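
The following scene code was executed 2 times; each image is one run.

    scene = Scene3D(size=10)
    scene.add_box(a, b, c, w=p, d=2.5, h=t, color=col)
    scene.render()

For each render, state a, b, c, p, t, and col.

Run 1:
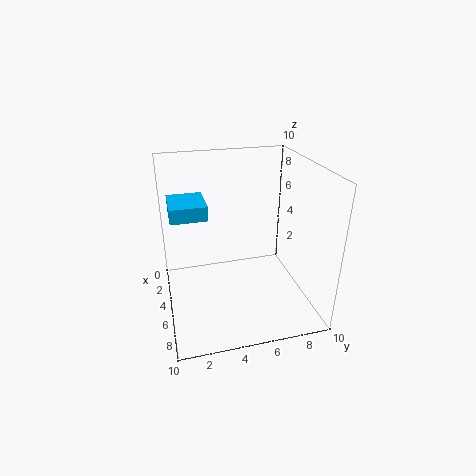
a = 2, b = 0.5, c = 6.5, p = 3, t = 1, col = 'deepskyblue'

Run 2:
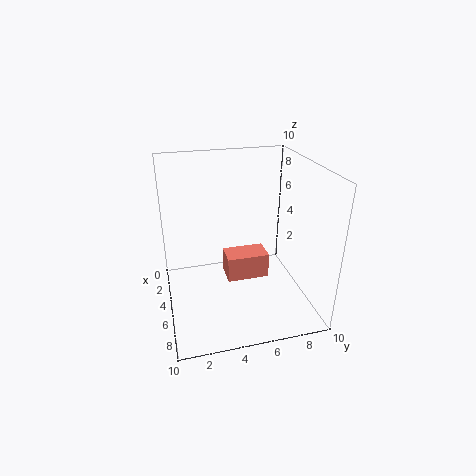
a = 7, b = 3.5, c = 4, p = 1.5, t = 1.5, col = 'salmon'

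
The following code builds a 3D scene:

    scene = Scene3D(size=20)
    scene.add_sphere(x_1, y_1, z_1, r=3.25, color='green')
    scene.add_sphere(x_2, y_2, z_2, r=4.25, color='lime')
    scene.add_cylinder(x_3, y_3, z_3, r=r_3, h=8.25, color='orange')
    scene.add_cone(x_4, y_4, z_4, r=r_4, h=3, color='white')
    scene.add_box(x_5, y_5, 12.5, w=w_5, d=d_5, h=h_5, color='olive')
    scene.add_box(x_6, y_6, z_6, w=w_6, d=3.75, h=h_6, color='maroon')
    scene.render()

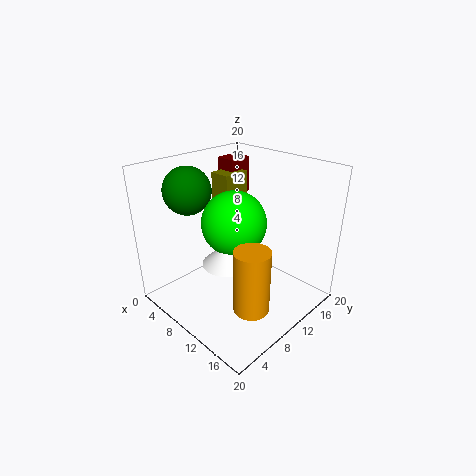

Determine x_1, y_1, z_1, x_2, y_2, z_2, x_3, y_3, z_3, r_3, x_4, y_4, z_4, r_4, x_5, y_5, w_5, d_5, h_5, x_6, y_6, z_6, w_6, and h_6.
x_1 = 4.5
y_1 = 6
z_1 = 16.5
x_2 = 10.75
y_2 = 8.5
z_2 = 13
x_3 = 16.5
y_3 = 5.75
z_3 = 4
r_3 = 2.25
x_4 = 11.5
y_4 = 6.5
z_4 = 8.25
r_4 = 3.25
x_5 = 2.25
y_5 = 12.25
w_5 = 3.25
d_5 = 4.25
h_5 = 4.75
x_6 = 1.5
y_6 = 14.25
z_6 = 13.5
w_6 = 3
h_6 = 5.5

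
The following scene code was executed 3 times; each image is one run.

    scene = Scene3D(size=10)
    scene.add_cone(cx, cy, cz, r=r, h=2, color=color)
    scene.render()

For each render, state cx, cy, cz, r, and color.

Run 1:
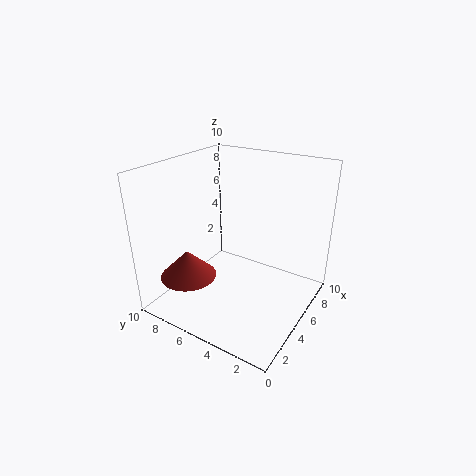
cx = 3
cy = 8
cz = 2
r = 2
color = 'brown'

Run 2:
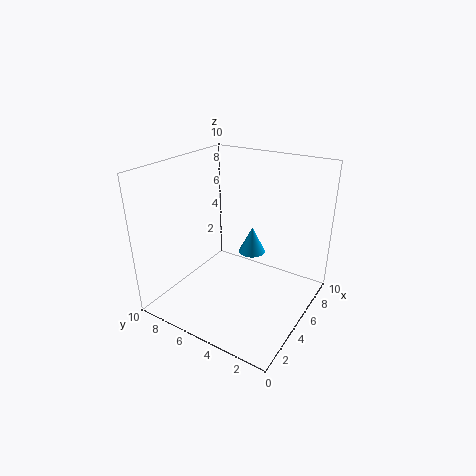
cx = 7
cy = 5
cz = 3
r = 1
color = 'deepskyblue'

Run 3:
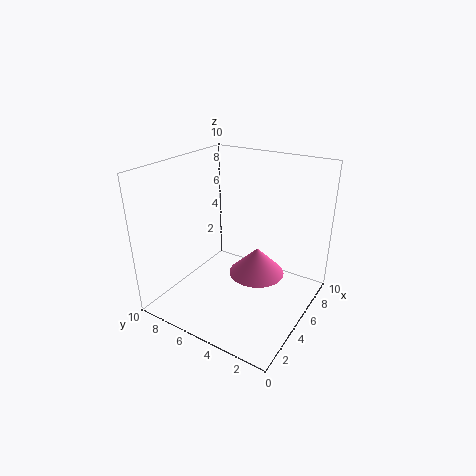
cx = 6
cy = 4
cz = 2
r = 2
color = 'hotpink'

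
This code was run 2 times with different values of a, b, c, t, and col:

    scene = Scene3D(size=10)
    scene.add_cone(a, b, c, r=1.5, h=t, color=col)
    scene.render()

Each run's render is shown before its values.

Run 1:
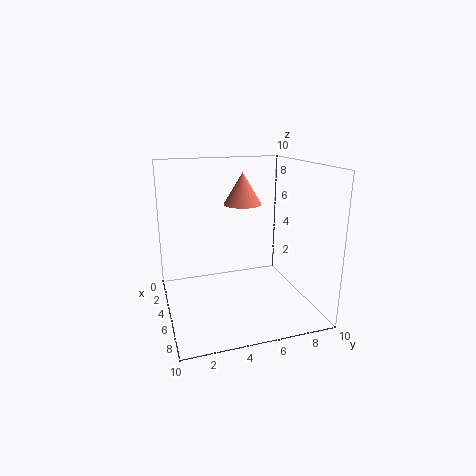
a = 1.5, b = 6.5, c = 6.5, t = 2.5, col = 'salmon'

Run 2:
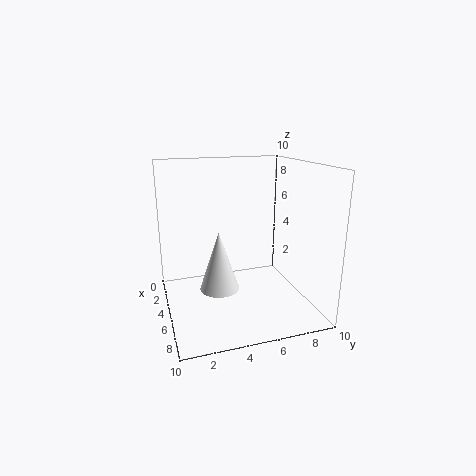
a = 3.5, b = 4, c = 0.5, t = 4.5, col = 'white'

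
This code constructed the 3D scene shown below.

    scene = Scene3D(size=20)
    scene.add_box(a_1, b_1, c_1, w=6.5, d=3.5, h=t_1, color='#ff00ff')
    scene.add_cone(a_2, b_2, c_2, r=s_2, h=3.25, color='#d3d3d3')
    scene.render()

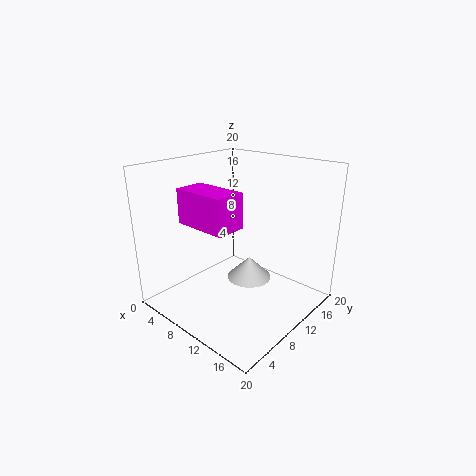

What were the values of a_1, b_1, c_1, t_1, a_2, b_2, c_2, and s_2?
a_1 = 9.25
b_1 = 0.75
c_1 = 14.75
t_1 = 4
a_2 = 10.25
b_2 = 12.25
c_2 = 3
s_2 = 3.25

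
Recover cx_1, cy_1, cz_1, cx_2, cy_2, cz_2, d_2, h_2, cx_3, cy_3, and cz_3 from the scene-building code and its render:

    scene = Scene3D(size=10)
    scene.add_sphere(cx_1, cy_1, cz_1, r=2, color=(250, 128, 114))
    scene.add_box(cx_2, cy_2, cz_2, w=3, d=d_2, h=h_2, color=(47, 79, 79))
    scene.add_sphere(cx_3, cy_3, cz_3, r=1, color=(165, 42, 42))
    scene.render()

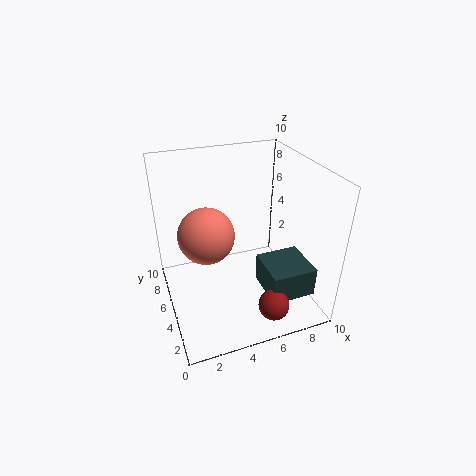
cx_1 = 3, cy_1 = 6, cz_1 = 5, cx_2 = 6, cy_2 = 1, cz_2 = 2, d_2 = 3, h_2 = 2, cx_3 = 6, cy_3 = 1, cz_3 = 2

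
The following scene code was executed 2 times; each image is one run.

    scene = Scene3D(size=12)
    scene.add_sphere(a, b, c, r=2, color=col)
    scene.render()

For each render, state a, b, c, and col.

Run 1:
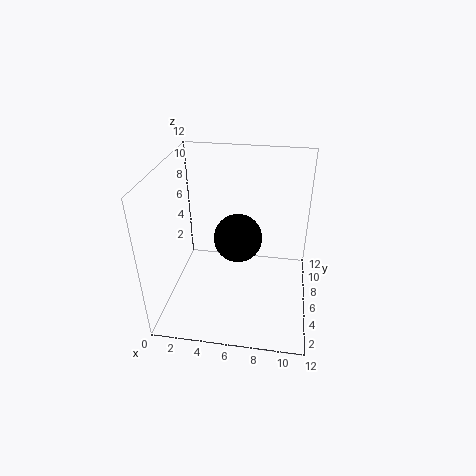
a = 6
b = 6
c = 6
col = 'black'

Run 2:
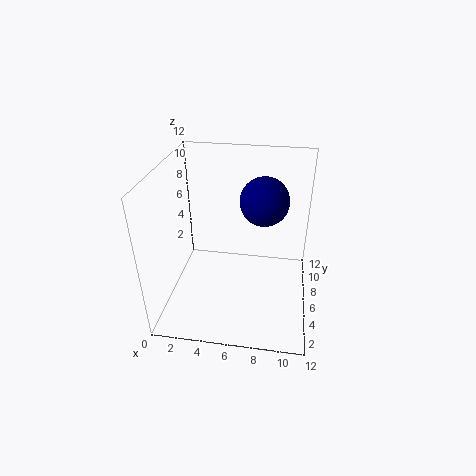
a = 8
b = 7
c = 9
col = 'navy'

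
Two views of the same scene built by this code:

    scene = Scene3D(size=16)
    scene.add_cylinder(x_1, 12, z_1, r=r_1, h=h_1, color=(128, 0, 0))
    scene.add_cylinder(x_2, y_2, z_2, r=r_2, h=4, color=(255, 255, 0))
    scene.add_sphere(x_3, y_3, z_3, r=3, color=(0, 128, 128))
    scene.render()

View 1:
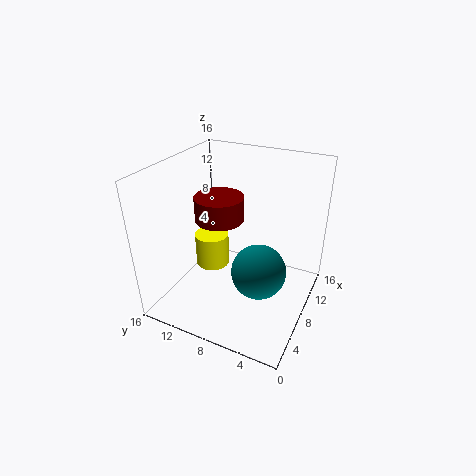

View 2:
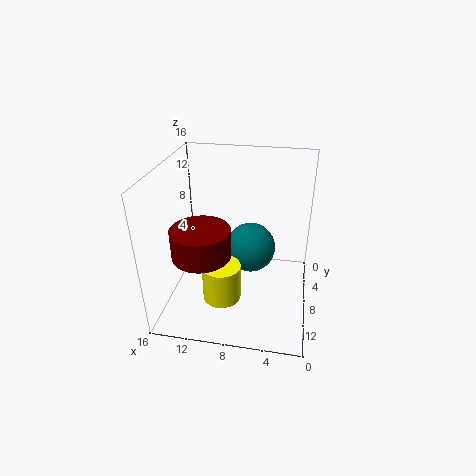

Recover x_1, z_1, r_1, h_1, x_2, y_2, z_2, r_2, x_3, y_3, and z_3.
x_1 = 11; z_1 = 8; r_1 = 3; h_1 = 3; x_2 = 9; y_2 = 12; z_2 = 3; r_2 = 2; x_3 = 7; y_3 = 5; z_3 = 5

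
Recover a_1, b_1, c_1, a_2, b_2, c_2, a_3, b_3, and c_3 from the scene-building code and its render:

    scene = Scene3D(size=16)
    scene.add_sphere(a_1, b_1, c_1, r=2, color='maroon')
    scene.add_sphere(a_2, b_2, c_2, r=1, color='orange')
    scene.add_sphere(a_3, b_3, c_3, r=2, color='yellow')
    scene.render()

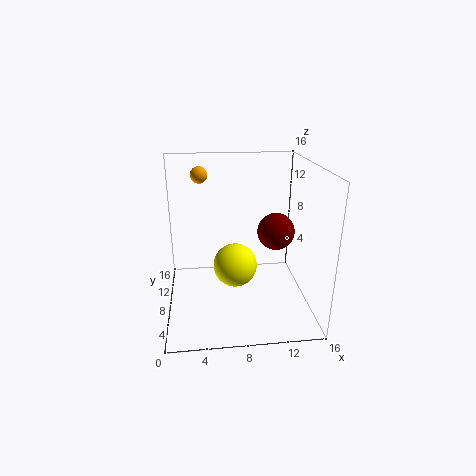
a_1 = 12; b_1 = 7; c_1 = 9; a_2 = 4; b_2 = 13; c_2 = 14; a_3 = 7; b_3 = 2; c_3 = 8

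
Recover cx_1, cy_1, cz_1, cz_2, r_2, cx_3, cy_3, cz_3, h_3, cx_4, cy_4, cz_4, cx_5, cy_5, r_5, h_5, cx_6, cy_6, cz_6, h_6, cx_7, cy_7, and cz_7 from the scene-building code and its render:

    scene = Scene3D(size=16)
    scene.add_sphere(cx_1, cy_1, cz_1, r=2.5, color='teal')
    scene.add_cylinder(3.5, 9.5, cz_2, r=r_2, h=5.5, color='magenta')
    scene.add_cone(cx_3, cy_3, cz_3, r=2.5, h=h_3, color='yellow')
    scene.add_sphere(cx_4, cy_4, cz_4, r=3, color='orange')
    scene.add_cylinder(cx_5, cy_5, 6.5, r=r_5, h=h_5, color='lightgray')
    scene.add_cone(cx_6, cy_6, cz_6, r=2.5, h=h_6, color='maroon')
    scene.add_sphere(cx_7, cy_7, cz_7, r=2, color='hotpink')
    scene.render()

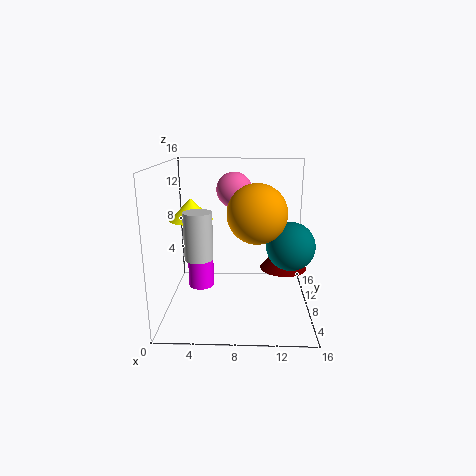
cx_1 = 13.5, cy_1 = 5.5, cz_1 = 8, cz_2 = 1.5, r_2 = 1.5, cx_3 = 2.5, cy_3 = 10, cz_3 = 9.5, h_3 = 2.5, cx_4 = 10, cy_4 = 5, cz_4 = 11.5, cx_5 = 4, cy_5 = 5.5, r_5 = 1.5, h_5 = 5, cx_6 = 13, cy_6 = 7, cz_6 = 5, h_6 = 3, cx_7 = 7.5, cy_7 = 10, cz_7 = 13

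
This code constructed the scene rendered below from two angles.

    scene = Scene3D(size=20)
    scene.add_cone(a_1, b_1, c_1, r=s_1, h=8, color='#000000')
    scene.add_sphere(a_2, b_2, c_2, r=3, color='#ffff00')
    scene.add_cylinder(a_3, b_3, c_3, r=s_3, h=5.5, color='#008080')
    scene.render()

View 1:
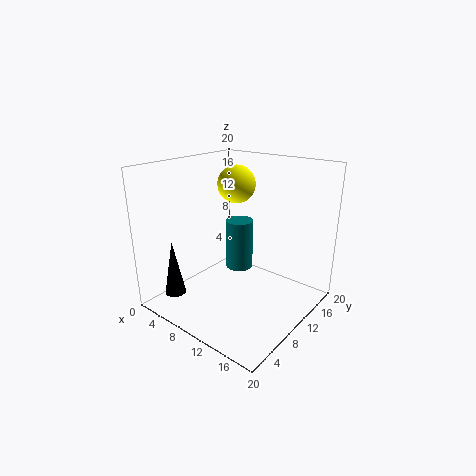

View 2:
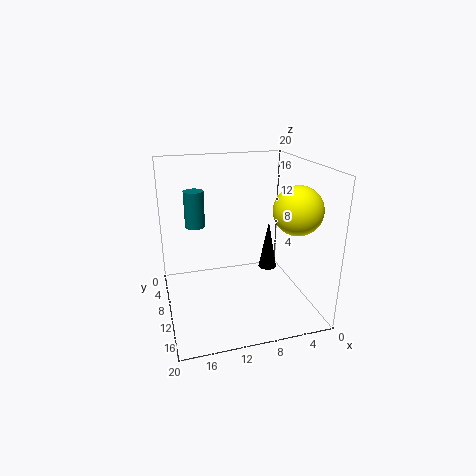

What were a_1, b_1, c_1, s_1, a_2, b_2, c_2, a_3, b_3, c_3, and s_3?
a_1 = 3
b_1 = 4
c_1 = 1.5
s_1 = 1.5
a_2 = 4.5
b_2 = 16.5
c_2 = 15.5
a_3 = 15
b_3 = 4
c_3 = 10
s_3 = 1.5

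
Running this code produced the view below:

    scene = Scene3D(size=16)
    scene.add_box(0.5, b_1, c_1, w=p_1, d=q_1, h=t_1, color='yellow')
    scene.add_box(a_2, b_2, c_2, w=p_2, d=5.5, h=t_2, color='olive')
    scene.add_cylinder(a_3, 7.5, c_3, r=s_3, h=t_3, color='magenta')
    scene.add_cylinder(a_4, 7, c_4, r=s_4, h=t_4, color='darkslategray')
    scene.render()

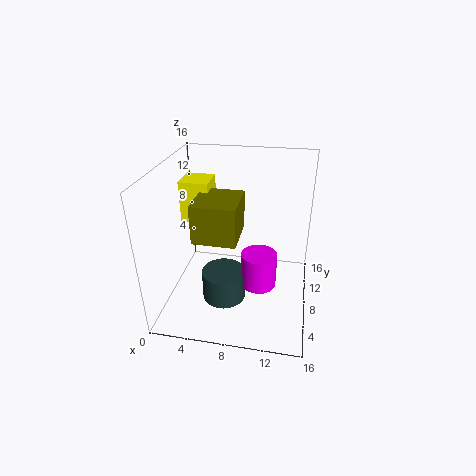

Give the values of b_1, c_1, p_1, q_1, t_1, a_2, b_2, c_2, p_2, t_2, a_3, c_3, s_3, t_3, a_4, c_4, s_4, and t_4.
b_1 = 10.5, c_1 = 8, p_1 = 3.5, q_1 = 3.5, t_1 = 5, a_2 = 3, b_2 = 6.5, c_2 = 7.5, p_2 = 5, t_2 = 4.5, a_3 = 10.5, c_3 = 2.5, s_3 = 2, t_3 = 4, a_4 = 6.5, c_4 = 0.5, s_4 = 2.5, t_4 = 3.5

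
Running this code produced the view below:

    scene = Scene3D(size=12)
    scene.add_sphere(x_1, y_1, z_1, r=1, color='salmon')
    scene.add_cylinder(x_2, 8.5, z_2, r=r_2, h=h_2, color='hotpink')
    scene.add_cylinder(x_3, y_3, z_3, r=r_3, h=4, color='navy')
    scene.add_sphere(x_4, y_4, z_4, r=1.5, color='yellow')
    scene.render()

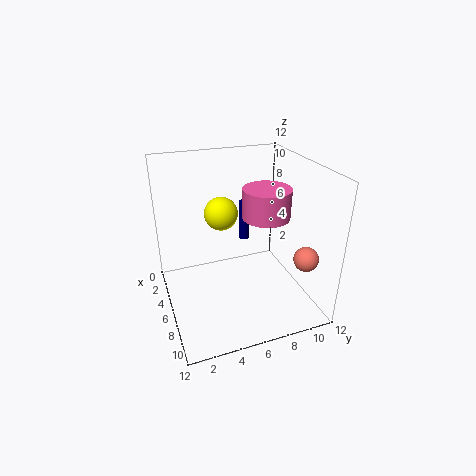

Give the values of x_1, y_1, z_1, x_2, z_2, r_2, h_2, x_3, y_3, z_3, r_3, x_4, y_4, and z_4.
x_1 = 9.5
y_1 = 10.5
z_1 = 5
x_2 = 6
z_2 = 7.5
r_2 = 2
h_2 = 2.5
x_3 = 1
y_3 = 8.5
z_3 = 3
r_3 = 0.5
x_4 = 3
y_4 = 5.5
z_4 = 7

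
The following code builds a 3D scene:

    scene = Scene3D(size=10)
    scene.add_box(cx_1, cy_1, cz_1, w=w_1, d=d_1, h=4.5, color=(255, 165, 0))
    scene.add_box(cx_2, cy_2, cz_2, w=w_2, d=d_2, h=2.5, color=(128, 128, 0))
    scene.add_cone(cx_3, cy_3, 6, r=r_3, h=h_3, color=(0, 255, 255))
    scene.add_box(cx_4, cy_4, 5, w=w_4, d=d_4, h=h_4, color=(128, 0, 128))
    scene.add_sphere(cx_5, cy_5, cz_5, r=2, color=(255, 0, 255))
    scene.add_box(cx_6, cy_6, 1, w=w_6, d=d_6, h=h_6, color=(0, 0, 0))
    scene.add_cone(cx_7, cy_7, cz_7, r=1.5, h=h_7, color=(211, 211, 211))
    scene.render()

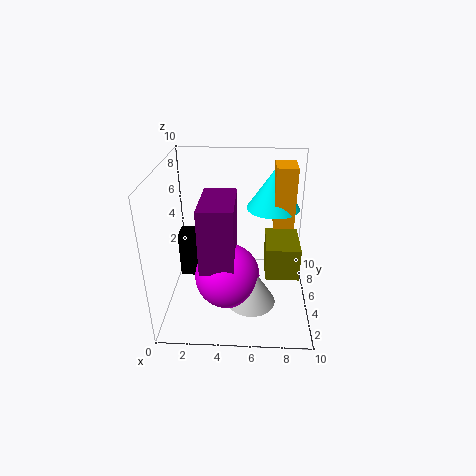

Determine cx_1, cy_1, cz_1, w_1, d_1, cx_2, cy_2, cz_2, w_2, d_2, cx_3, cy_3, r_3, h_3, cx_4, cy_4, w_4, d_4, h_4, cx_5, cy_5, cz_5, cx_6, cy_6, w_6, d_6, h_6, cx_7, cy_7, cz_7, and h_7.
cx_1 = 7.5
cy_1 = 6.5
cz_1 = 5
w_1 = 1.5
d_1 = 2
cx_2 = 7
cy_2 = 5
cz_2 = 1.5
w_2 = 2.5
d_2 = 3.5
cx_3 = 7.5
cy_3 = 8
r_3 = 2
h_3 = 3
cx_4 = 3
cy_4 = 0.5
w_4 = 2
d_4 = 3.5
h_4 = 4
cx_5 = 4.5
cy_5 = 2
cz_5 = 4
cx_6 = 0.5
cy_6 = 6
w_6 = 2
d_6 = 1.5
h_6 = 3.5
cx_7 = 6
cy_7 = 1.5
cz_7 = 2.5
h_7 = 2.5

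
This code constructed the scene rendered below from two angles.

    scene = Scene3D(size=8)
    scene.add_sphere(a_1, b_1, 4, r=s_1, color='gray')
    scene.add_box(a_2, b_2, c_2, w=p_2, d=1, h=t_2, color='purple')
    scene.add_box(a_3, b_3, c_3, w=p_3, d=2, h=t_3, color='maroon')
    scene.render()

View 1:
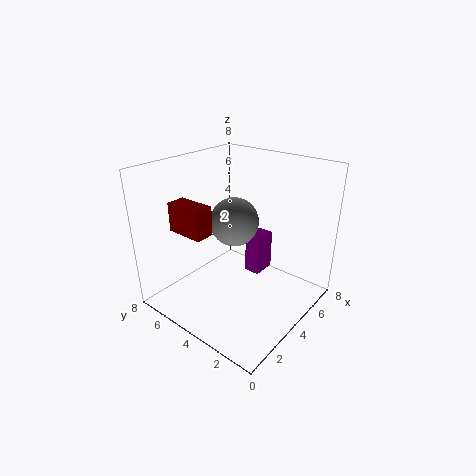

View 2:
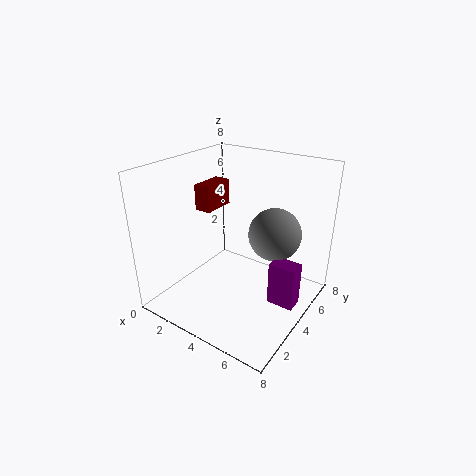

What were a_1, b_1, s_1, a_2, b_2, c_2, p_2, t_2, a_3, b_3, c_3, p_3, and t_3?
a_1 = 5.5, b_1 = 5.5, s_1 = 1.5, a_2 = 6, b_2 = 4, c_2 = 0.5, p_2 = 1.5, t_2 = 2.5, a_3 = 1, b_3 = 4, c_3 = 5, p_3 = 1, t_3 = 1.5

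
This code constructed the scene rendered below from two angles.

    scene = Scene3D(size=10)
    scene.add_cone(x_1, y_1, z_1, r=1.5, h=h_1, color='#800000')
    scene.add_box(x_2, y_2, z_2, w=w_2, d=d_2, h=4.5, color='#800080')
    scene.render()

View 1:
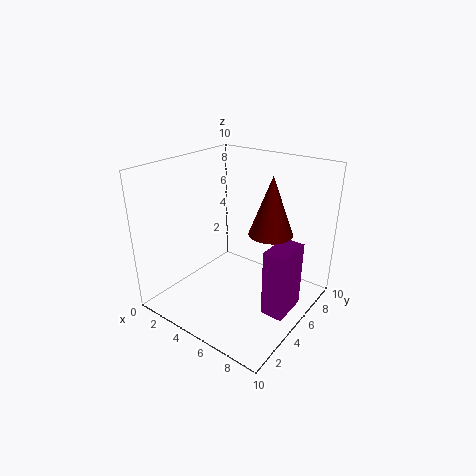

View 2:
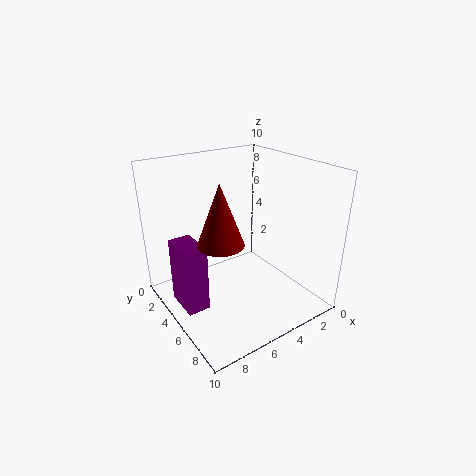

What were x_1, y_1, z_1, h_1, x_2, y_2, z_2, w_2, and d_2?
x_1 = 7; y_1 = 6; z_1 = 5.5; h_1 = 4; x_2 = 8; y_2 = 3.5; z_2 = 1; w_2 = 1.5; d_2 = 2.5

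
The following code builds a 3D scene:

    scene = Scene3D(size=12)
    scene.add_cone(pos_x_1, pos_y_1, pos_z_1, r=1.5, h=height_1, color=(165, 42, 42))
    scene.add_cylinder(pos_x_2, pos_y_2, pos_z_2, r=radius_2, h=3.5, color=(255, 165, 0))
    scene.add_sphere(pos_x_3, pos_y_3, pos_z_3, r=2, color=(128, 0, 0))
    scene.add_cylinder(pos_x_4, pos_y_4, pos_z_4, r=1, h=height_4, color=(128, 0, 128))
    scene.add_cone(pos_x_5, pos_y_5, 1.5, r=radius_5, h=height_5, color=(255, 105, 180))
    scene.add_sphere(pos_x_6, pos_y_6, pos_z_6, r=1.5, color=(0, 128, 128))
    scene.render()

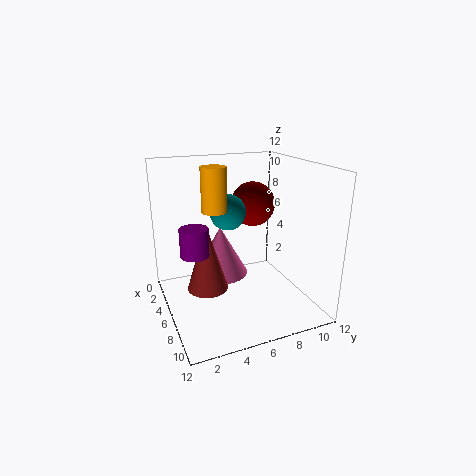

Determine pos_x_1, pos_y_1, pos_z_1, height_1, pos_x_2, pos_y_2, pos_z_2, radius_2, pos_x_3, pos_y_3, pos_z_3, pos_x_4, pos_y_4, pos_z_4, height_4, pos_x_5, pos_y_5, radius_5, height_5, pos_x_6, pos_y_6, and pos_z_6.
pos_x_1 = 8.5, pos_y_1 = 2.5, pos_z_1 = 3.5, height_1 = 5, pos_x_2 = 6, pos_y_2 = 4, pos_z_2 = 8.5, radius_2 = 1, pos_x_3 = 3.5, pos_y_3 = 8.5, pos_z_3 = 8, pos_x_4 = 9, pos_y_4 = 1.5, pos_z_4 = 6.5, height_4 = 2, pos_x_5 = 3, pos_y_5 = 5.5, radius_5 = 2.5, height_5 = 4.5, pos_x_6 = 5, pos_y_6 = 5.5, pos_z_6 = 8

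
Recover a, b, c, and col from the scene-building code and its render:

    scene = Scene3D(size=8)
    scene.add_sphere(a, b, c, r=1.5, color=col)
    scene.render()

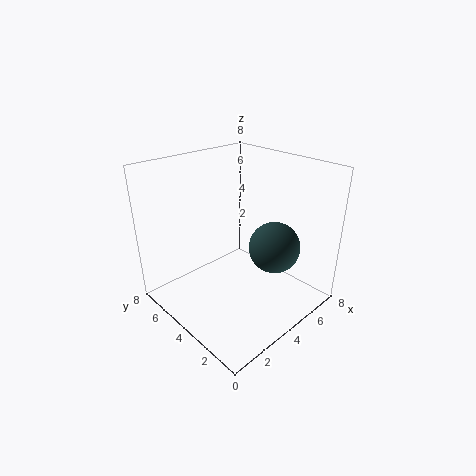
a = 6; b = 3; c = 3; col = 'darkslategray'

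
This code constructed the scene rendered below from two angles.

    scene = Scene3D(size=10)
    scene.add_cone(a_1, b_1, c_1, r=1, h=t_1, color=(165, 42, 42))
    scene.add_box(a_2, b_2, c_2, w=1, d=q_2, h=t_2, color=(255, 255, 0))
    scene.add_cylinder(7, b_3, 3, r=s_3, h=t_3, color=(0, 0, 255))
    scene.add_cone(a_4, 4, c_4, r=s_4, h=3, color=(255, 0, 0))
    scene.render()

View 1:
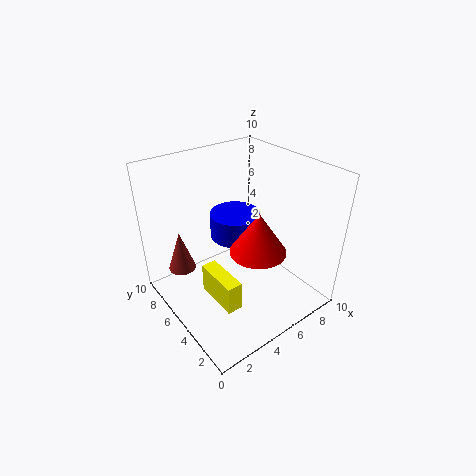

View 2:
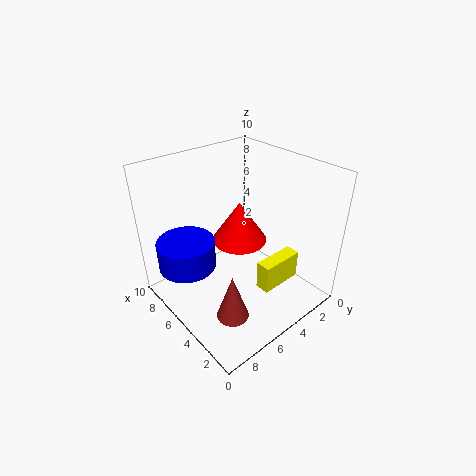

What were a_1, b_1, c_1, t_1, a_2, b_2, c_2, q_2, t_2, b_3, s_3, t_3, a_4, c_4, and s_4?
a_1 = 2, b_1 = 8, c_1 = 2, t_1 = 3, a_2 = 2, b_2 = 2, c_2 = 2, q_2 = 3, t_2 = 2, b_3 = 8, s_3 = 2, t_3 = 2, a_4 = 6, c_4 = 4, s_4 = 2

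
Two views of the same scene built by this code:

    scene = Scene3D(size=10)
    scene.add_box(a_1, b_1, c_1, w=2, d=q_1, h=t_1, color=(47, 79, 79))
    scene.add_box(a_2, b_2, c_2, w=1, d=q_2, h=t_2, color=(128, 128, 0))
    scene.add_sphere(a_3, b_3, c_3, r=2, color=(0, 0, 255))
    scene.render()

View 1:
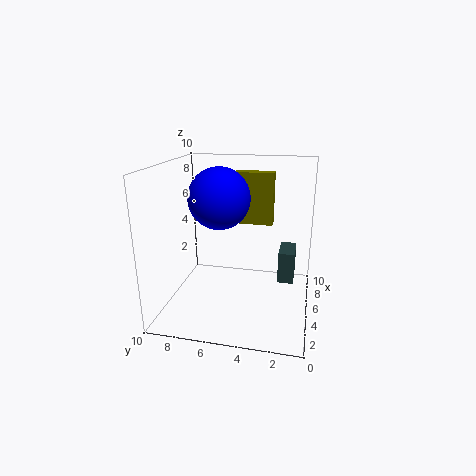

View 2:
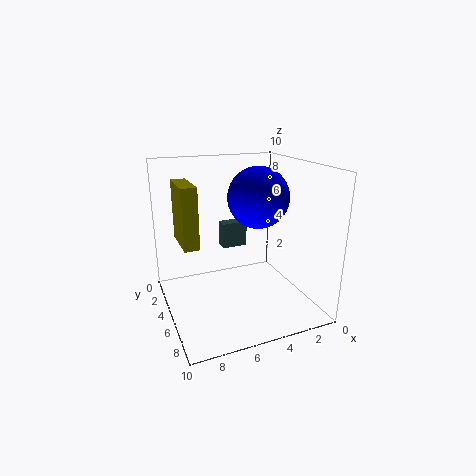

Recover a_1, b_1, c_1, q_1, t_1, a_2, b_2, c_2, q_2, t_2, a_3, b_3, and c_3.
a_1 = 3
b_1 = 1
c_1 = 3
q_1 = 1
t_1 = 2
a_2 = 8
b_2 = 3
c_2 = 5
q_2 = 3
t_2 = 4
a_3 = 4
b_3 = 6
c_3 = 8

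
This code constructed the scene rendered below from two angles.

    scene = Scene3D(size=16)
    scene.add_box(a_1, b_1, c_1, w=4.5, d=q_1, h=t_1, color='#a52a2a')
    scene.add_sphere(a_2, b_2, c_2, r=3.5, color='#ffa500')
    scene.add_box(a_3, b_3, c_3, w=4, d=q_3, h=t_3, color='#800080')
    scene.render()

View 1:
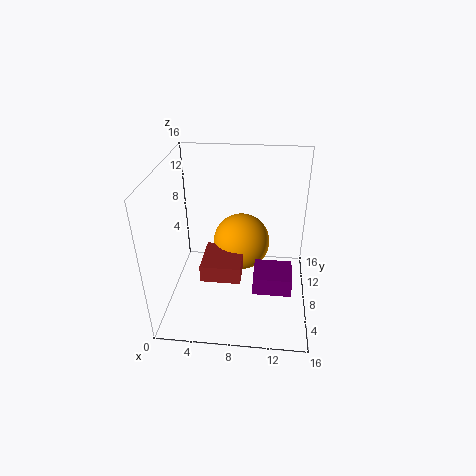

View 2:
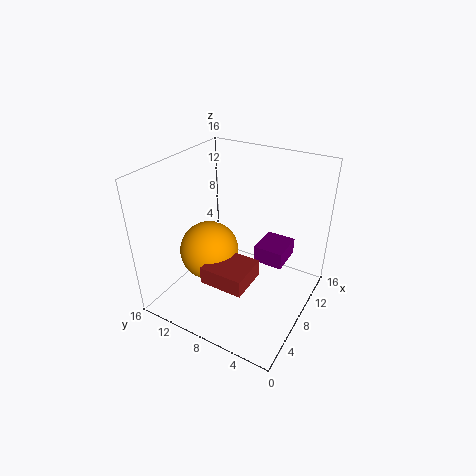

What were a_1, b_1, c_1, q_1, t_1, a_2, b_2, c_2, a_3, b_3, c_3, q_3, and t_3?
a_1 = 4
b_1 = 5.5
c_1 = 3.5
q_1 = 5
t_1 = 2
a_2 = 8
b_2 = 12
c_2 = 5
a_3 = 10
b_3 = 3.5
c_3 = 4
q_3 = 3.5
t_3 = 2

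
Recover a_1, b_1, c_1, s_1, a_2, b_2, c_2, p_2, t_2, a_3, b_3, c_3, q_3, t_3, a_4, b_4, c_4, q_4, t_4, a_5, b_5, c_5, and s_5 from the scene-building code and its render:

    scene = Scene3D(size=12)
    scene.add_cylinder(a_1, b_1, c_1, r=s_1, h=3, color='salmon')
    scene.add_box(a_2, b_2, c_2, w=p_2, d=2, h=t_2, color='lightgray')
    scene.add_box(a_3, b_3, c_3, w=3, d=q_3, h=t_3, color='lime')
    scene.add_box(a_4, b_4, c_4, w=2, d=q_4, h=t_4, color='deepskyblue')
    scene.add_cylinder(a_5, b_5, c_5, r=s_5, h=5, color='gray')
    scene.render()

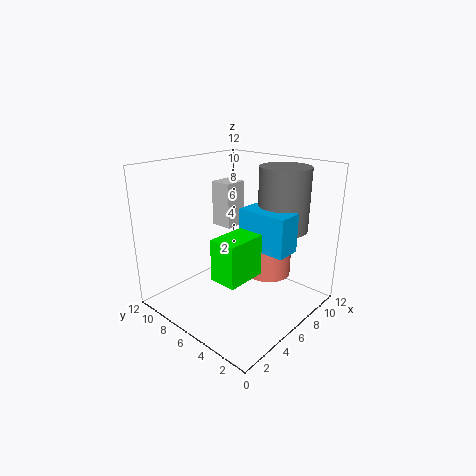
a_1 = 9; b_1 = 5; c_1 = 2; s_1 = 2; a_2 = 7; b_2 = 8; c_2 = 6; p_2 = 2; t_2 = 4; a_3 = 1; b_3 = 2; c_3 = 5; q_3 = 2; t_3 = 3; a_4 = 5; b_4 = 1; c_4 = 6; q_4 = 4; t_4 = 3; a_5 = 8; b_5 = 3; c_5 = 7; s_5 = 2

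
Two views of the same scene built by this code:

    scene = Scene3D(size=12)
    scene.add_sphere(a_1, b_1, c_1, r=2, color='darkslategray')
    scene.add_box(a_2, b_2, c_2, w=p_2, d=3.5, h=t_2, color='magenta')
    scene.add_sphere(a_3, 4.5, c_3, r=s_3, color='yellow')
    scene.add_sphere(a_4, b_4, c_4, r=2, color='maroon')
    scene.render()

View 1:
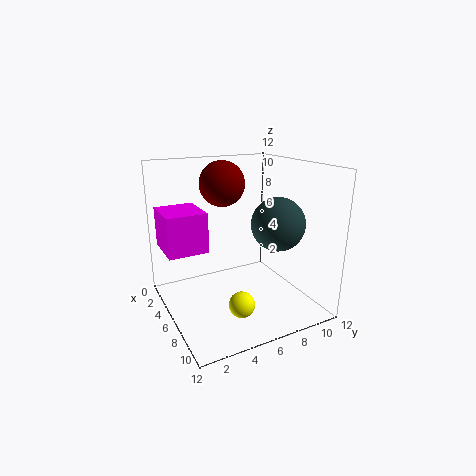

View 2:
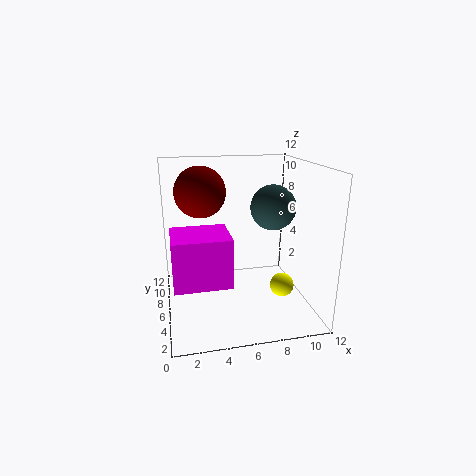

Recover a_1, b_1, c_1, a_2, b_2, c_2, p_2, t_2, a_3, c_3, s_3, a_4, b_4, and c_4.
a_1 = 9.5, b_1 = 7.5, c_1 = 8, a_2 = 0.5, b_2 = 0.5, c_2 = 4.5, p_2 = 4, t_2 = 3.5, a_3 = 9.5, c_3 = 2, s_3 = 1, a_4 = 3, b_4 = 6, c_4 = 10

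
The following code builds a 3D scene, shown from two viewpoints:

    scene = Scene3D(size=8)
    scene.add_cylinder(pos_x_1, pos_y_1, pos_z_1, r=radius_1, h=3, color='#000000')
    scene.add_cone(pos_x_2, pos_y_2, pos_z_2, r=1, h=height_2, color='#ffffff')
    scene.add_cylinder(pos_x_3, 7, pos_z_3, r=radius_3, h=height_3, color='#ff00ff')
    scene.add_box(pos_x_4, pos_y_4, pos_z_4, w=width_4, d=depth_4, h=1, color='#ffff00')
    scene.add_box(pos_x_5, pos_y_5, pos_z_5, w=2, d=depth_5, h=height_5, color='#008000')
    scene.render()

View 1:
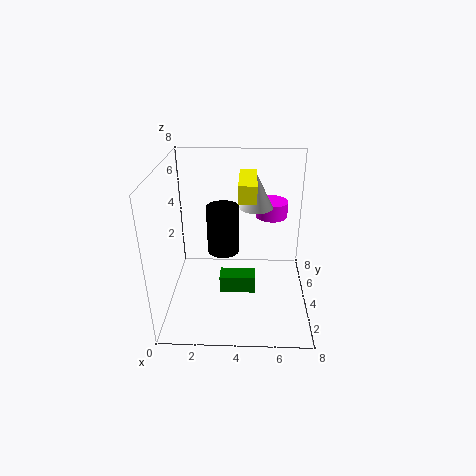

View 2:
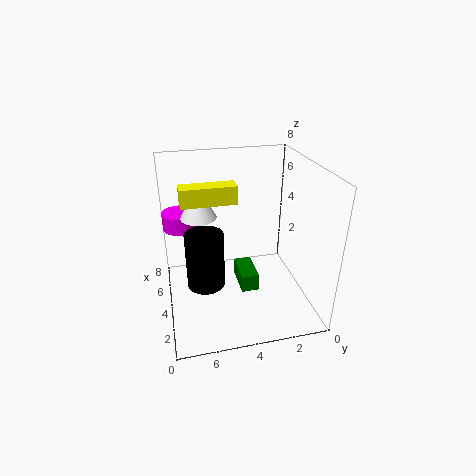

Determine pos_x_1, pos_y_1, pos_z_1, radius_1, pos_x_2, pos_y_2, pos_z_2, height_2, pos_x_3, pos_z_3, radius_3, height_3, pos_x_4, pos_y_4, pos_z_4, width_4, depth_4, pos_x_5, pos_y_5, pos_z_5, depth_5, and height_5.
pos_x_1 = 3; pos_y_1 = 6; pos_z_1 = 2; radius_1 = 1; pos_x_2 = 5; pos_y_2 = 6; pos_z_2 = 5; height_2 = 2; pos_x_3 = 6; pos_z_3 = 4; radius_3 = 1; height_3 = 1; pos_x_4 = 4; pos_y_4 = 4; pos_z_4 = 6; width_4 = 1; depth_4 = 3; pos_x_5 = 3; pos_y_5 = 3; pos_z_5 = 1; depth_5 = 1; height_5 = 1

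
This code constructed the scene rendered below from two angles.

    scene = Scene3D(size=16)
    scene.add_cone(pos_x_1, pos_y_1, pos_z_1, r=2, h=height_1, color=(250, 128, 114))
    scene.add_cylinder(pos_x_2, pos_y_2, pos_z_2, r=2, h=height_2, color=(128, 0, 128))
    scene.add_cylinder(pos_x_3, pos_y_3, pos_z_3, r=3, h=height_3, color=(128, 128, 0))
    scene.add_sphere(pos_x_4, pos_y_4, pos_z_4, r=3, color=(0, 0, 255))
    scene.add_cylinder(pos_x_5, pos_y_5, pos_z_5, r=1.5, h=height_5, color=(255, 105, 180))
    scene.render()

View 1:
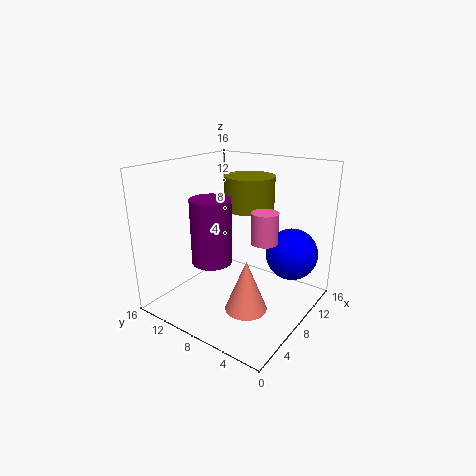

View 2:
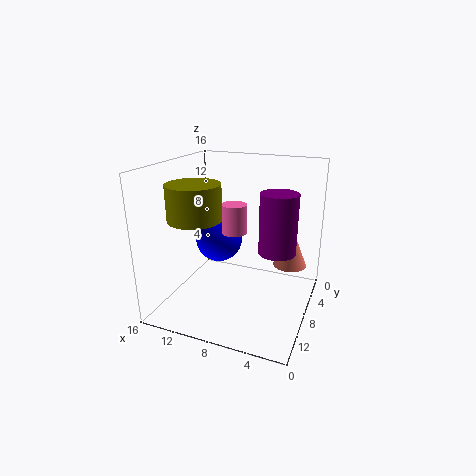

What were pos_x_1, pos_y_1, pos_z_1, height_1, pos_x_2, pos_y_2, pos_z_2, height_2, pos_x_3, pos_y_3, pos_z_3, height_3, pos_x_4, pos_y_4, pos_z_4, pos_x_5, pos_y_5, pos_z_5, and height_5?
pos_x_1 = 3, pos_y_1 = 3.5, pos_z_1 = 3.5, height_1 = 5, pos_x_2 = 3.5, pos_y_2 = 8, pos_z_2 = 7, height_2 = 6.5, pos_x_3 = 12.5, pos_y_3 = 9.5, pos_z_3 = 10, height_3 = 4, pos_x_4 = 12.5, pos_y_4 = 3.5, pos_z_4 = 5.5, pos_x_5 = 9.5, pos_y_5 = 5.5, pos_z_5 = 7.5, height_5 = 3.5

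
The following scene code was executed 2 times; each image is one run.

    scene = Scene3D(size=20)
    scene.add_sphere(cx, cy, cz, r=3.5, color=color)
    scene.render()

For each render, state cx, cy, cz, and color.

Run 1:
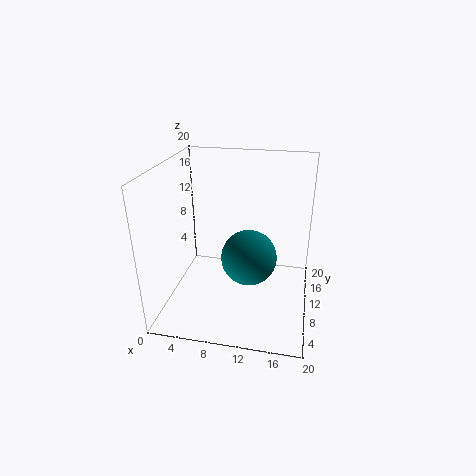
cx = 12.25
cy = 6
cz = 9.5
color = 'teal'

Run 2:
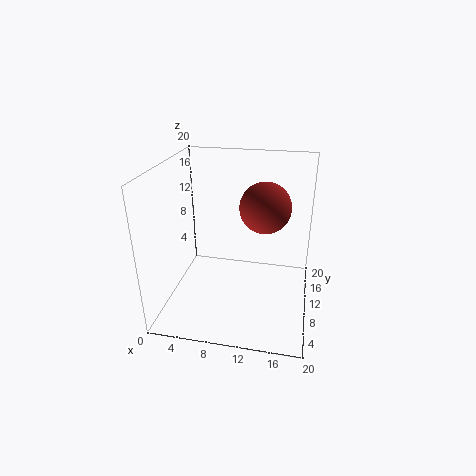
cx = 13.5
cy = 11.25
cz = 14.25
color = 'brown'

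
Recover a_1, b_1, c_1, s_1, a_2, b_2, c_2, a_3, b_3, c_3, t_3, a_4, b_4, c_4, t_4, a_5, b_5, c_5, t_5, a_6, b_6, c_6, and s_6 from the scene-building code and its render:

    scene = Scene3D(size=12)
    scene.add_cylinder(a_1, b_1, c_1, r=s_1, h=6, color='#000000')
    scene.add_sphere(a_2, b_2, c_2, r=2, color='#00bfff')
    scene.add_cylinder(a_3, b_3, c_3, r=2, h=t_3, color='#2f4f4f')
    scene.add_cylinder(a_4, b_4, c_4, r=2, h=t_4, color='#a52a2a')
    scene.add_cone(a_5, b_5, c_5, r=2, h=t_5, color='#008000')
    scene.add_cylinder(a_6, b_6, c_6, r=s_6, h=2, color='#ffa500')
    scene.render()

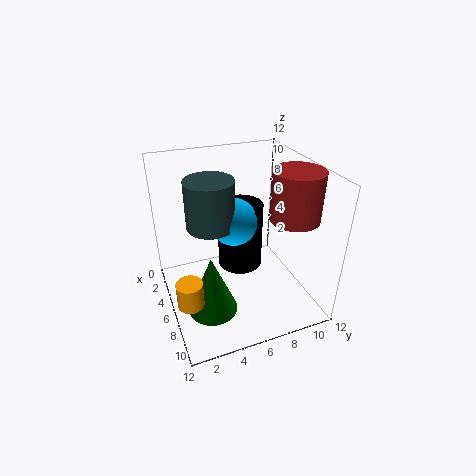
a_1 = 4, b_1 = 7, c_1 = 2, s_1 = 2, a_2 = 5, b_2 = 6, c_2 = 7, a_3 = 5, b_3 = 4, c_3 = 7, t_3 = 4, a_4 = 8, b_4 = 10, c_4 = 8, t_4 = 4, a_5 = 8, b_5 = 3, c_5 = 1, t_5 = 5, a_6 = 9, b_6 = 1, c_6 = 3, s_6 = 1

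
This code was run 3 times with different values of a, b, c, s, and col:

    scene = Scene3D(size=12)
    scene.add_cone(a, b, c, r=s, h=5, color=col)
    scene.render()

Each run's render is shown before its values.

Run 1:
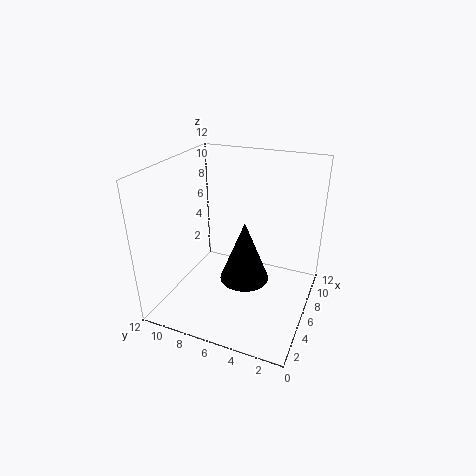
a = 5, b = 5, c = 3, s = 2, col = 'black'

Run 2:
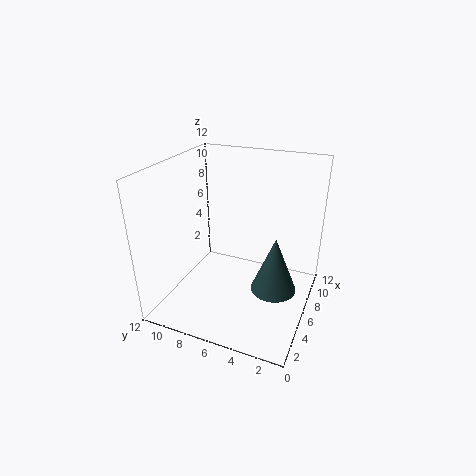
a = 7, b = 3, c = 1, s = 2, col = 'darkslategray'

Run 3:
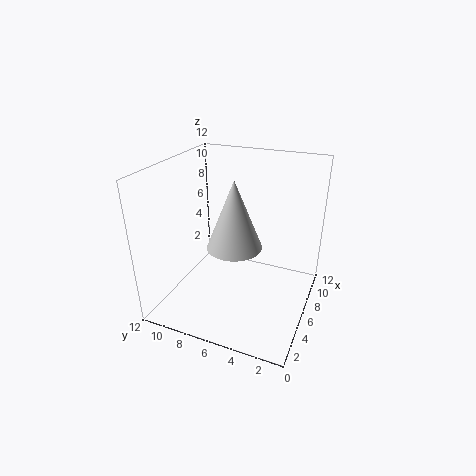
a = 3, b = 5, c = 7, s = 2, col = 'lightgray'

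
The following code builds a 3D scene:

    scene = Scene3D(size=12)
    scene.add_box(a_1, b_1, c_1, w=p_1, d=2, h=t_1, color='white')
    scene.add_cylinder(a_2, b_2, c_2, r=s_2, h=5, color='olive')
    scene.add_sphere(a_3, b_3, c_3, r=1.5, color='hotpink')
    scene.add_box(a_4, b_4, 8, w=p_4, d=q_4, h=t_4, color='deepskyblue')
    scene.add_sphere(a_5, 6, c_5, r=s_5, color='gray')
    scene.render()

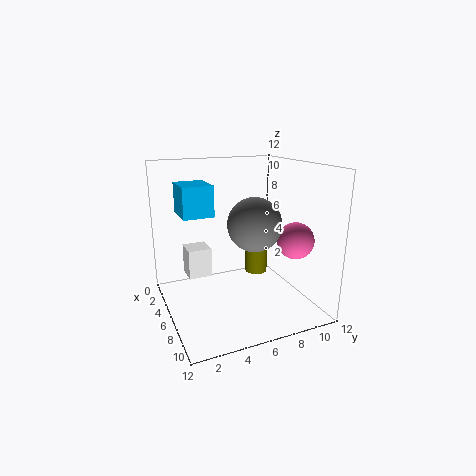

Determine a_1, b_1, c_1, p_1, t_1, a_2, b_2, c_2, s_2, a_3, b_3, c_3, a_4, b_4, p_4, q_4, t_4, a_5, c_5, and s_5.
a_1 = 3; b_1 = 2; c_1 = 2.5; p_1 = 2; t_1 = 2.5; a_2 = 4.5; b_2 = 8.5; c_2 = 2; s_2 = 1; a_3 = 8.5; b_3 = 10; c_3 = 6; a_4 = 3; b_4 = 1.5; p_4 = 3; q_4 = 2.5; t_4 = 2.5; a_5 = 9; c_5 = 8; s_5 = 2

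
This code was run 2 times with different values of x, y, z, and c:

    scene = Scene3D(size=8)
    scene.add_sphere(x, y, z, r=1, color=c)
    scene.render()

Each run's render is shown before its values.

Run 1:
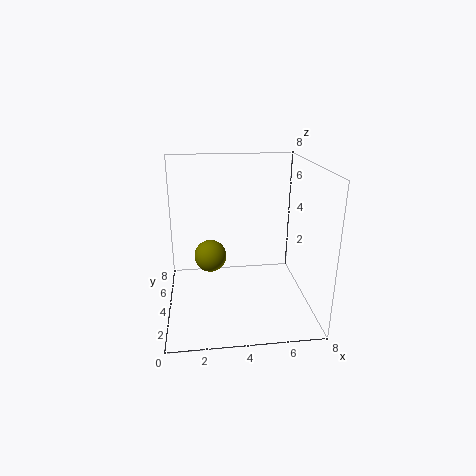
x = 2.5; y = 6; z = 2; c = 'olive'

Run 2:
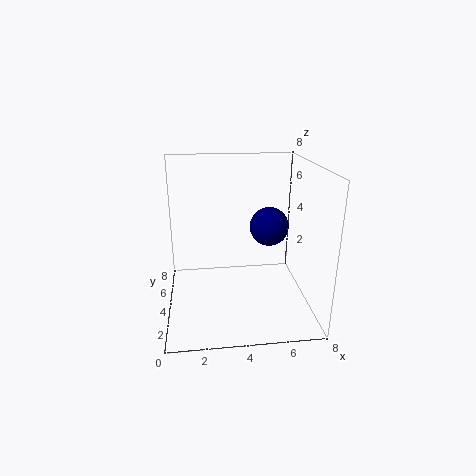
x = 5.5; y = 3; z = 5; c = 'navy'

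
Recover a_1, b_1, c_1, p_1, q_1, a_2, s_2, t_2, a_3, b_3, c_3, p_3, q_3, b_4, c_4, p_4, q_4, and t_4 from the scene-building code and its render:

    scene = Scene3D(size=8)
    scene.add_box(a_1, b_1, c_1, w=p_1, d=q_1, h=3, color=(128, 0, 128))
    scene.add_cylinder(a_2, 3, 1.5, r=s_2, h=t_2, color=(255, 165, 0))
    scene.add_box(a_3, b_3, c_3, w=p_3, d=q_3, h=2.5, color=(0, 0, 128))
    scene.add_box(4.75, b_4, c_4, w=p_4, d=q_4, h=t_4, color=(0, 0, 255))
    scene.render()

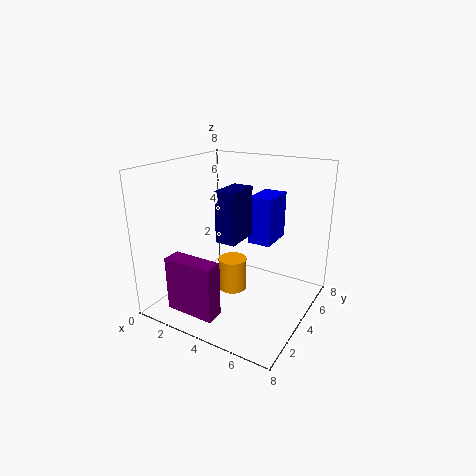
a_1 = 1.5; b_1 = 0.75; c_1 = 0.5; p_1 = 2.75; q_1 = 1; a_2 = 4.25; s_2 = 0.75; t_2 = 1.75; a_3 = 4.25; b_3 = 1.5; c_3 = 4.75; p_3 = 1; q_3 = 1.75; b_4 = 3.75; c_4 = 4; p_4 = 1.25; q_4 = 2; t_4 = 2.5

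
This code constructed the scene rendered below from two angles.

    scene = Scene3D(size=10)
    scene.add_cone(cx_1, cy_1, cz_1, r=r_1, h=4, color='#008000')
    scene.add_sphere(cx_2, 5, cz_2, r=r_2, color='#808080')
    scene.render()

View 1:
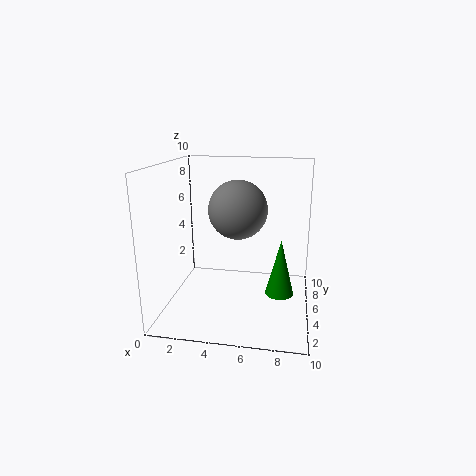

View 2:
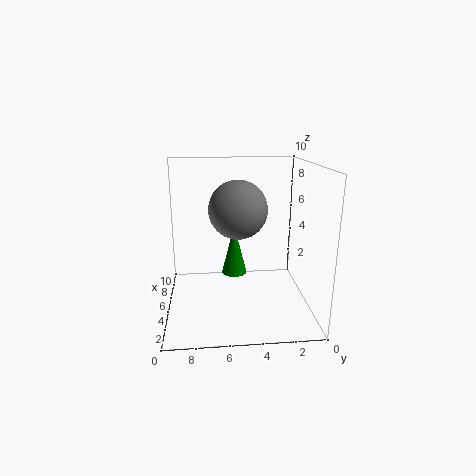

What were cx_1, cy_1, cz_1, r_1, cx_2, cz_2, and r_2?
cx_1 = 8
cy_1 = 5
cz_1 = 1
r_1 = 1
cx_2 = 5
cz_2 = 7
r_2 = 2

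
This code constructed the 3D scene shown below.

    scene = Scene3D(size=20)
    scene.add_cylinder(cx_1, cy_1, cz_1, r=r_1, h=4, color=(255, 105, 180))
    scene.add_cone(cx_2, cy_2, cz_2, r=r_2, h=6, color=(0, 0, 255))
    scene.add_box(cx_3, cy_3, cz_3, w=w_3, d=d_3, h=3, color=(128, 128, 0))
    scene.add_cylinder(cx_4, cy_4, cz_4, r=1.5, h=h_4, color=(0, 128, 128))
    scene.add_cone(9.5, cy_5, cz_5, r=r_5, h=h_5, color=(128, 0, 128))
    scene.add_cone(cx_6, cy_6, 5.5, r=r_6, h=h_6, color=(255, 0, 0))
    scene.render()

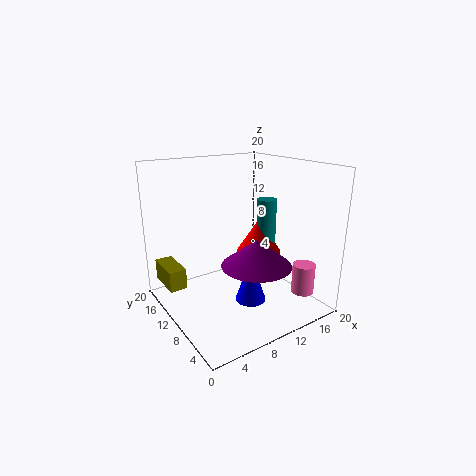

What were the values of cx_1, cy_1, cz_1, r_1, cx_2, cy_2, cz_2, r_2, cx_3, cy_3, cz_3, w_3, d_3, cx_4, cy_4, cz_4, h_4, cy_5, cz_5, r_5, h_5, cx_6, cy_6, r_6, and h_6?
cx_1 = 15.5, cy_1 = 2.5, cz_1 = 3.5, r_1 = 1.5, cx_2 = 9, cy_2 = 5.5, cz_2 = 3, r_2 = 2, cx_3 = 1, cy_3 = 13.5, cz_3 = 2.5, w_3 = 2.5, d_3 = 5.5, cx_4 = 17, cy_4 = 12.5, cz_4 = 6.5, h_4 = 7.5, cy_5 = 5, cz_5 = 8, r_5 = 4.5, h_5 = 3.5, cx_6 = 16, cy_6 = 13, r_6 = 3.5, h_6 = 5.5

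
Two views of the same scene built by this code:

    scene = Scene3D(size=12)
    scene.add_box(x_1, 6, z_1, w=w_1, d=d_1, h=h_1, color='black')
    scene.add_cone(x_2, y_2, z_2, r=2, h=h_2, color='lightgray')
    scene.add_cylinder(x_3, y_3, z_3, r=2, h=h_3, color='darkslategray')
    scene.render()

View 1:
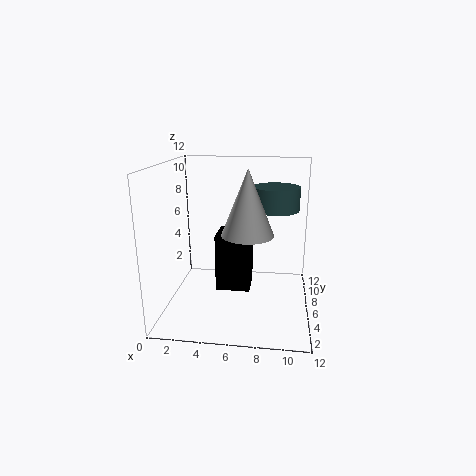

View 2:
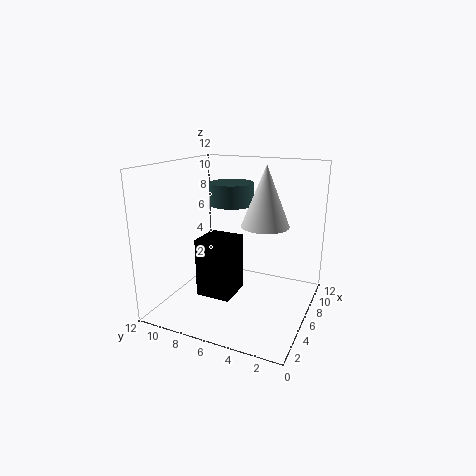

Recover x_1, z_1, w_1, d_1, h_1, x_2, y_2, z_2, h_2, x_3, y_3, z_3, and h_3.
x_1 = 4
z_1 = 1
w_1 = 3
d_1 = 3
h_1 = 5
x_2 = 7
y_2 = 4
z_2 = 7
h_2 = 5
x_3 = 9
y_3 = 8
z_3 = 8
h_3 = 2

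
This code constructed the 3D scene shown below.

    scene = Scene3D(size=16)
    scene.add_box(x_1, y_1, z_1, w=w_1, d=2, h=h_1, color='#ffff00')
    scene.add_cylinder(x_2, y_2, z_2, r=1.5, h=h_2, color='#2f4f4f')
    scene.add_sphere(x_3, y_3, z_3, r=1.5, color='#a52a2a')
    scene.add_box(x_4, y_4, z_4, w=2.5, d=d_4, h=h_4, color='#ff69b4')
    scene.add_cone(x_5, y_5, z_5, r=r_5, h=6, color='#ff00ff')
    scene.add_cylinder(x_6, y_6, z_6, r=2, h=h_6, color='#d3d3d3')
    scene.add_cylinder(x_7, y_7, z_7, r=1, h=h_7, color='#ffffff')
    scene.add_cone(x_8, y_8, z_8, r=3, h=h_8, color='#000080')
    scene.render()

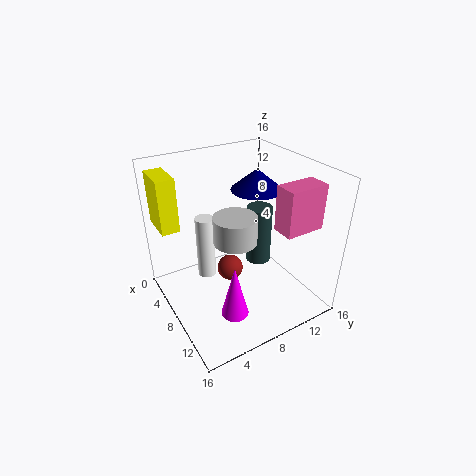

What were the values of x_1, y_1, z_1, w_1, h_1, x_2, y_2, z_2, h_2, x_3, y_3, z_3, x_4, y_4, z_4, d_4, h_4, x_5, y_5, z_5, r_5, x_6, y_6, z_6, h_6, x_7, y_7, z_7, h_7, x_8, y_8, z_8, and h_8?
x_1 = 1; y_1 = 0.5; z_1 = 9; w_1 = 4; h_1 = 6; x_2 = 7; y_2 = 11.5; z_2 = 3.5; h_2 = 7; x_3 = 7; y_3 = 7.5; z_3 = 3.5; x_4 = 10.5; y_4 = 11; z_4 = 9.5; d_4 = 4.5; h_4 = 5; x_5 = 11.5; y_5 = 5.5; z_5 = 1; r_5 = 1.5; x_6 = 12.5; y_6 = 5; z_6 = 11; h_6 = 2.5; x_7 = 7; y_7 = 4.5; z_7 = 4; h_7 = 7; x_8 = 5.5; y_8 = 12; z_8 = 12; h_8 = 2.5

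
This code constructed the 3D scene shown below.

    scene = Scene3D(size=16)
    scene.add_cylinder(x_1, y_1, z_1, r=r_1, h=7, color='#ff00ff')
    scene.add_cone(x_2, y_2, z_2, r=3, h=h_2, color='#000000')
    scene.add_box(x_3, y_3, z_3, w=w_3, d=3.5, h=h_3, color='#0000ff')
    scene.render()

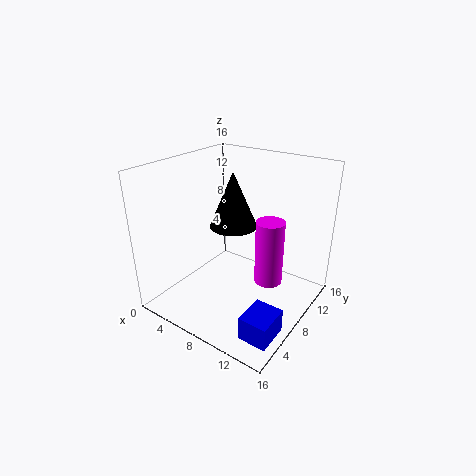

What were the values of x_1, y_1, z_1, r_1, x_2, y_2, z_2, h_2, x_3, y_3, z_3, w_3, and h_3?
x_1 = 12; y_1 = 8; z_1 = 4; r_1 = 1.5; x_2 = 4.5; y_2 = 12; z_2 = 7; h_2 = 7; x_3 = 12.5; y_3 = 1.5; z_3 = 1; w_3 = 3; h_3 = 2.5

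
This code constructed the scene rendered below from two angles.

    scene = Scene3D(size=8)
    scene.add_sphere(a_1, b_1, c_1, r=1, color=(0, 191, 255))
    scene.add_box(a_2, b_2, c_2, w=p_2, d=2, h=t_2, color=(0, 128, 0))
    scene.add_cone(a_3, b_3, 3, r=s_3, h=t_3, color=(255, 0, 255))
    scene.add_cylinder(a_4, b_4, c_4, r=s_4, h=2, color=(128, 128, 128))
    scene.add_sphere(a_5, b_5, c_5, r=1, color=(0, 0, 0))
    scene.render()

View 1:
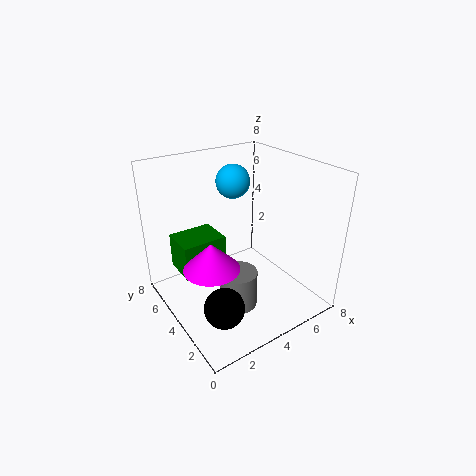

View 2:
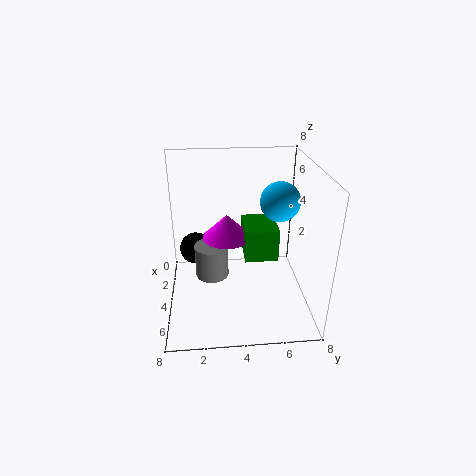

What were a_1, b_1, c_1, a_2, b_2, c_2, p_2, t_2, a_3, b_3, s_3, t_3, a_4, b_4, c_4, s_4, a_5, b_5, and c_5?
a_1 = 5; b_1 = 6; c_1 = 6.5; a_2 = 1; b_2 = 4.5; c_2 = 2; p_2 = 2.5; t_2 = 2; a_3 = 2; b_3 = 3.5; s_3 = 1.5; t_3 = 1.5; a_4 = 3; b_4 = 2.5; c_4 = 1; s_4 = 1; a_5 = 1.5; b_5 = 1.5; c_5 = 2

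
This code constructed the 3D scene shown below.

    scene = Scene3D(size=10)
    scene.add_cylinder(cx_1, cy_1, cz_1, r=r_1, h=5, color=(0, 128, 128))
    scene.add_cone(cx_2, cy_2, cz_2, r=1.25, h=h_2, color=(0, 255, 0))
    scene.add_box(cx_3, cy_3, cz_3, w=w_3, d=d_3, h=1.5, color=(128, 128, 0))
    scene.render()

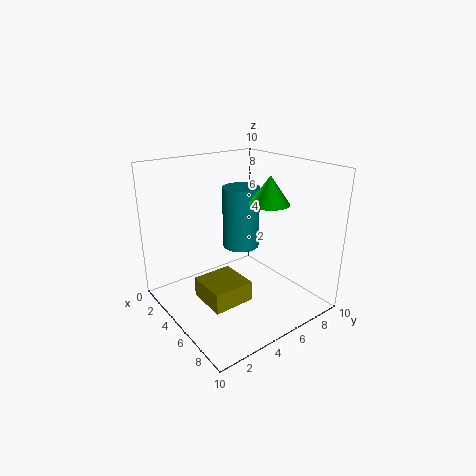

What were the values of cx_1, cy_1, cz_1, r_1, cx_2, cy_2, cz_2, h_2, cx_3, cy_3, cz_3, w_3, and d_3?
cx_1 = 1.75, cy_1 = 7.75, cz_1 = 2.5, r_1 = 1.5, cx_2 = 7.5, cy_2 = 5.5, cz_2 = 8, h_2 = 1.75, cx_3 = 3, cy_3 = 2.5, cz_3 = 0.25, w_3 = 3, d_3 = 3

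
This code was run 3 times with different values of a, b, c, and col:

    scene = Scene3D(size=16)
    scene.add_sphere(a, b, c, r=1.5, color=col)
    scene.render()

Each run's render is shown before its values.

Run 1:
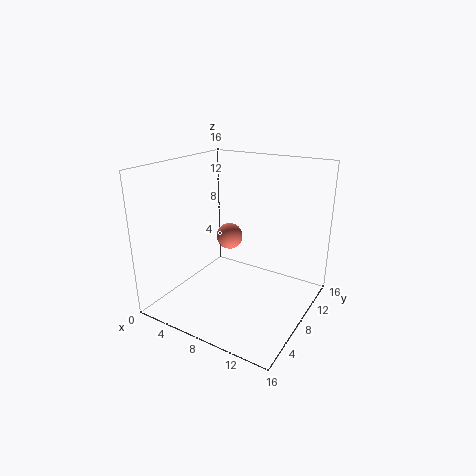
a = 6.25, b = 9, c = 7.5, col = 'salmon'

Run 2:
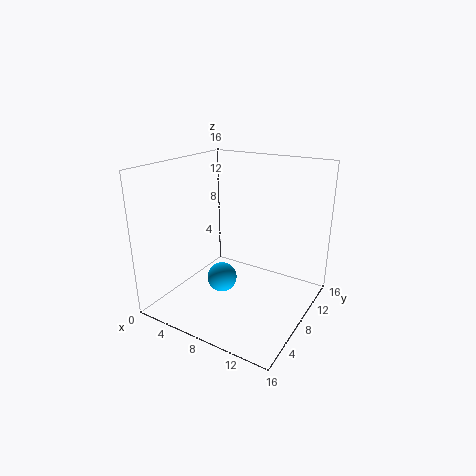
a = 8.5, b = 4, c = 5.25, col = 'deepskyblue'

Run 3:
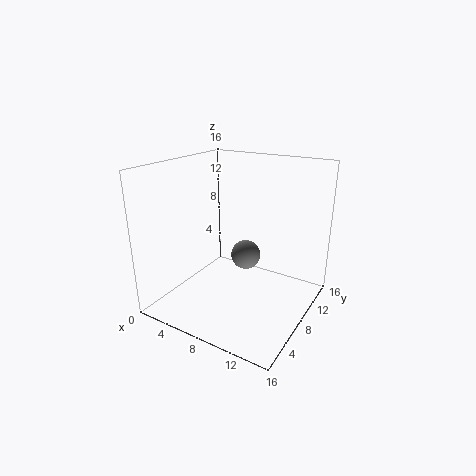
a = 10, b = 6.25, c = 7.25, col = 'gray'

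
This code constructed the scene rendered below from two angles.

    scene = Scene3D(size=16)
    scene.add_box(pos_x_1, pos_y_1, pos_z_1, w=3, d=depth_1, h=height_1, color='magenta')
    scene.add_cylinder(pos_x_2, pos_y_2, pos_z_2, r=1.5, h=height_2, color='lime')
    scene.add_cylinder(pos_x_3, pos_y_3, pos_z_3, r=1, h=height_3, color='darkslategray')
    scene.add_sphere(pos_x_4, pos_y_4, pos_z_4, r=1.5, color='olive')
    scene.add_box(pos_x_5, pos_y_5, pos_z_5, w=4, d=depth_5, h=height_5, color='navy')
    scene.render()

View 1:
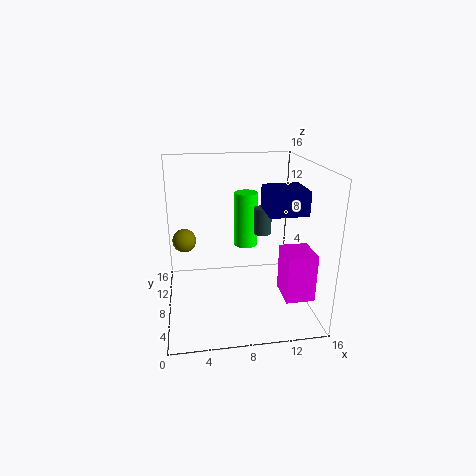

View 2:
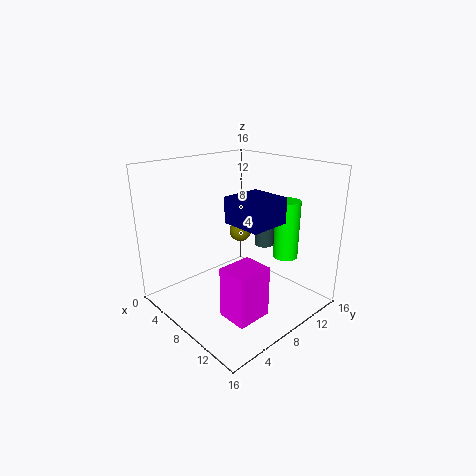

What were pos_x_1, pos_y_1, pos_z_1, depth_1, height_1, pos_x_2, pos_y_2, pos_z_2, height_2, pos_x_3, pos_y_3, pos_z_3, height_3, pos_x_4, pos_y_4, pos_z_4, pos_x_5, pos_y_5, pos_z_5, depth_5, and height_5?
pos_x_1 = 12
pos_y_1 = 2
pos_z_1 = 3
depth_1 = 3.5
height_1 = 5
pos_x_2 = 10
pos_y_2 = 14
pos_z_2 = 4.5
height_2 = 7
pos_x_3 = 11
pos_y_3 = 9
pos_z_3 = 8
height_3 = 3
pos_x_4 = 2
pos_y_4 = 14
pos_z_4 = 5.5
pos_x_5 = 10.5
pos_y_5 = 4
pos_z_5 = 11.5
depth_5 = 4
height_5 = 2.5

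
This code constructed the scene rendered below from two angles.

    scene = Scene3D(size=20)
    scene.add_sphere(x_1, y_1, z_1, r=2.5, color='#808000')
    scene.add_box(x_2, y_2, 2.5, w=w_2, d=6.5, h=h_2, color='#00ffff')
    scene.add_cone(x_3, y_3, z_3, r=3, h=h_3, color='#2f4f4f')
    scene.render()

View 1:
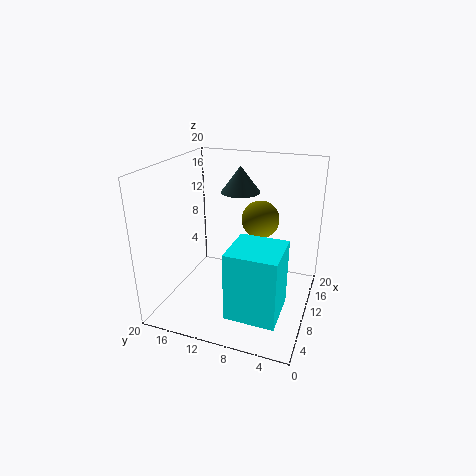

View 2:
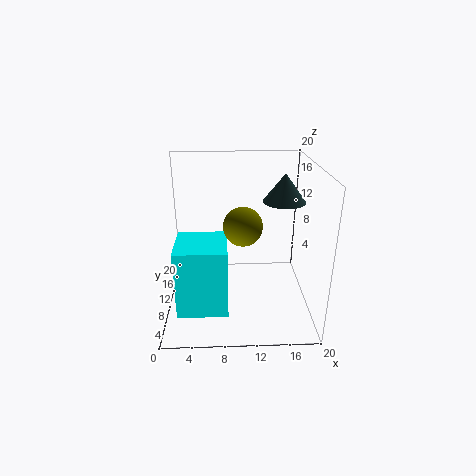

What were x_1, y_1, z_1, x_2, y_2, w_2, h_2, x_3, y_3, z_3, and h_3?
x_1 = 10.5; y_1 = 7; z_1 = 13; x_2 = 2; y_2 = 2.5; w_2 = 6.5; h_2 = 9; x_3 = 16.5; y_3 = 12; z_3 = 14.5; h_3 = 4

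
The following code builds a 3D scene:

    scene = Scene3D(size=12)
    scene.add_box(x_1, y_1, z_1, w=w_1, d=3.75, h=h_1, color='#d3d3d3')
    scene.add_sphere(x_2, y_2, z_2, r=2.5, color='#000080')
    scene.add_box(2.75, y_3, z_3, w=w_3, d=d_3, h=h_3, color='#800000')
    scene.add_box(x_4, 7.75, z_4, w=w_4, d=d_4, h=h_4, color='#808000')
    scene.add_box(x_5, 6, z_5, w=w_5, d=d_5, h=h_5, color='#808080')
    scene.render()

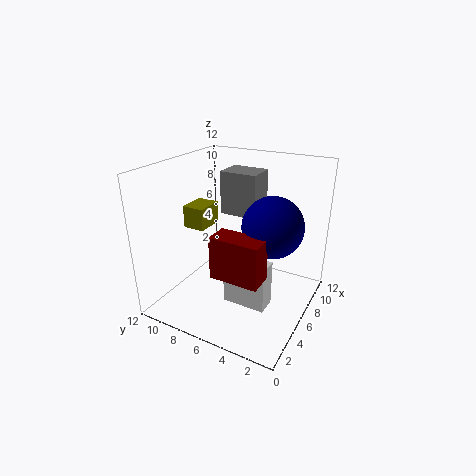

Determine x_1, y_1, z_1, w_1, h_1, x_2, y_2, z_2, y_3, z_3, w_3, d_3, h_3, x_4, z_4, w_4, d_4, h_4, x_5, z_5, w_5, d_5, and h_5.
x_1 = 4.75; y_1 = 3; z_1 = 0.25; w_1 = 1.75; h_1 = 4; x_2 = 6.75; y_2 = 3.25; z_2 = 7.25; y_3 = 2.75; z_3 = 3.75; w_3 = 2; d_3 = 4; h_3 = 3.5; x_4 = 3.5; z_4 = 7.25; w_4 = 2.25; d_4 = 1.75; h_4 = 1.75; x_5 = 9; z_5 = 6.5; w_5 = 2.75; d_5 = 3.5; h_5 = 4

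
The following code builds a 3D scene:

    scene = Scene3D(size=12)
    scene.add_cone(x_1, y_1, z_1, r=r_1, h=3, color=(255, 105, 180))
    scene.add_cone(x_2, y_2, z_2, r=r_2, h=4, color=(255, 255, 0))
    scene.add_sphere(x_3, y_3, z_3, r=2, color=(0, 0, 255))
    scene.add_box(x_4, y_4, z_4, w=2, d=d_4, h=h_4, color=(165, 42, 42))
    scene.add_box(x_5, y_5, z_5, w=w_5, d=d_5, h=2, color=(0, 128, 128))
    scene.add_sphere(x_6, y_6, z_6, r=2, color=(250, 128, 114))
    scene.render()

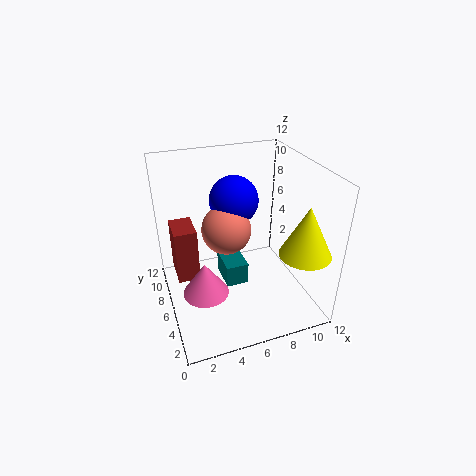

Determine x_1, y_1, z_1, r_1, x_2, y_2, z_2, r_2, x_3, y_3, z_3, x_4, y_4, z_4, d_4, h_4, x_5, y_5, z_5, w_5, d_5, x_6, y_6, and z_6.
x_1 = 3
y_1 = 6
z_1 = 1
r_1 = 2
x_2 = 10
y_2 = 2
z_2 = 6
r_2 = 2
x_3 = 6
y_3 = 7
z_3 = 9
x_4 = 1
y_4 = 8
z_4 = 1
d_4 = 3
h_4 = 5
x_5 = 5
y_5 = 6
z_5 = 1
w_5 = 2
d_5 = 3
x_6 = 5
y_6 = 6
z_6 = 7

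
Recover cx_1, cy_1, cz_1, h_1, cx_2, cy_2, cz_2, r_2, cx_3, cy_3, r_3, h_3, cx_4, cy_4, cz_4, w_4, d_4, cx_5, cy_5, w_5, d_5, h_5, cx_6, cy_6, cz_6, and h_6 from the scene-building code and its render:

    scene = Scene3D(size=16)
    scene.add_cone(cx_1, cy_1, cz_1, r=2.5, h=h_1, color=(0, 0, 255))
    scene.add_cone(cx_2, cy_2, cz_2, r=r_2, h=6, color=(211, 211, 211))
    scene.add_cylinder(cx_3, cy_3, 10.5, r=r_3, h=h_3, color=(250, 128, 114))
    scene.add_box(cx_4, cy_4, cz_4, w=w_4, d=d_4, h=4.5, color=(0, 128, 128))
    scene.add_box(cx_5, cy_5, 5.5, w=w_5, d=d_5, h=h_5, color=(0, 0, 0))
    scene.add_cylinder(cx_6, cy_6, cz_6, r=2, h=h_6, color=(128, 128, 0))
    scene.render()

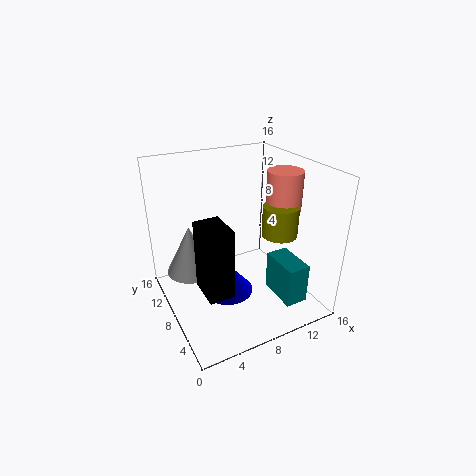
cx_1 = 5
cy_1 = 4.5
cz_1 = 4.5
h_1 = 3
cx_2 = 4
cy_2 = 13
cz_2 = 2
r_2 = 3
cx_3 = 13.5
cy_3 = 7.5
r_3 = 2
h_3 = 4.5
cx_4 = 11
cy_4 = 2
cz_4 = 1.5
w_4 = 2.5
d_4 = 4.5
cx_5 = 2
cy_5 = 2
w_5 = 2.5
d_5 = 3.5
h_5 = 7
cx_6 = 12.5
cy_6 = 6.5
cz_6 = 8
h_6 = 3.5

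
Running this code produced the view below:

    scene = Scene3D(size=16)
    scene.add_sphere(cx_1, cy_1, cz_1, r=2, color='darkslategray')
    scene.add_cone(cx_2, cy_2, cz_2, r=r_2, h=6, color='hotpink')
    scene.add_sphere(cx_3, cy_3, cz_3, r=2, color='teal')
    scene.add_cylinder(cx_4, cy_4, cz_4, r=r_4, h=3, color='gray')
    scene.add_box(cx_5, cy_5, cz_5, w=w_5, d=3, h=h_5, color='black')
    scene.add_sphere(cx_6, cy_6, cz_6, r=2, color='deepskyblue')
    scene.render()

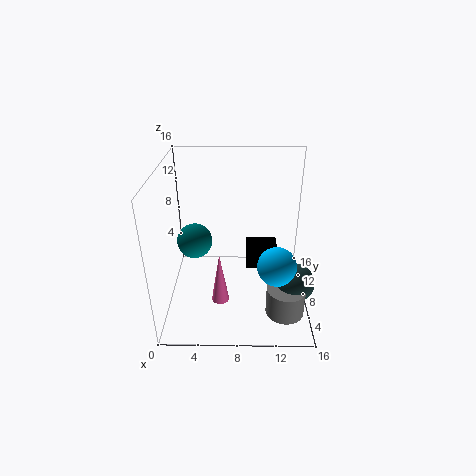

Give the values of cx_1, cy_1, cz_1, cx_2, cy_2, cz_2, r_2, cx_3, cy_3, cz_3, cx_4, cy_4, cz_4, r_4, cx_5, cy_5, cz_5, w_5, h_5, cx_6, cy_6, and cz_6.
cx_1 = 14; cy_1 = 4; cz_1 = 5; cx_2 = 6; cy_2 = 6; cz_2 = 1; r_2 = 1; cx_3 = 3; cy_3 = 9; cz_3 = 7; cx_4 = 13; cy_4 = 3; cz_4 = 2; r_4 = 2; cx_5 = 9; cy_5 = 12; cz_5 = 1; w_5 = 4; h_5 = 3; cx_6 = 12; cy_6 = 4; cz_6 = 7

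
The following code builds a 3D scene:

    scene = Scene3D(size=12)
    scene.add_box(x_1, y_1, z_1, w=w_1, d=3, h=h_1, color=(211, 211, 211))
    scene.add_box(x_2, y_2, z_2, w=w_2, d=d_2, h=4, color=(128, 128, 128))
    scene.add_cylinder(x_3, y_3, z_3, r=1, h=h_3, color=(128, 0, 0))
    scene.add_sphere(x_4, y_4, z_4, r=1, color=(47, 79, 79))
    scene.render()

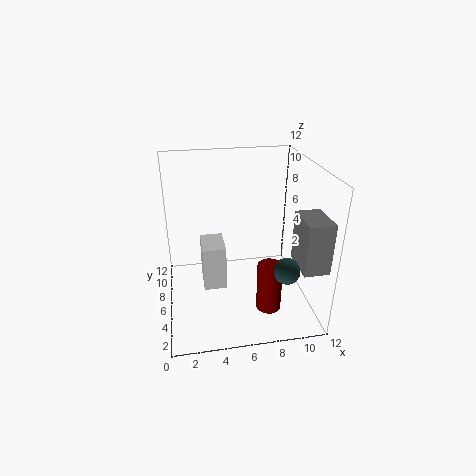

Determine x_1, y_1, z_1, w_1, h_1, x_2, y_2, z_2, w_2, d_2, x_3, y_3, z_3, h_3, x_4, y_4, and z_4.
x_1 = 3, y_1 = 6, z_1 = 1, w_1 = 2, h_1 = 4, x_2 = 10, y_2 = 1, z_2 = 5, w_2 = 2, d_2 = 3, x_3 = 8, y_3 = 3, z_3 = 1, h_3 = 4, x_4 = 9, y_4 = 2, z_4 = 5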